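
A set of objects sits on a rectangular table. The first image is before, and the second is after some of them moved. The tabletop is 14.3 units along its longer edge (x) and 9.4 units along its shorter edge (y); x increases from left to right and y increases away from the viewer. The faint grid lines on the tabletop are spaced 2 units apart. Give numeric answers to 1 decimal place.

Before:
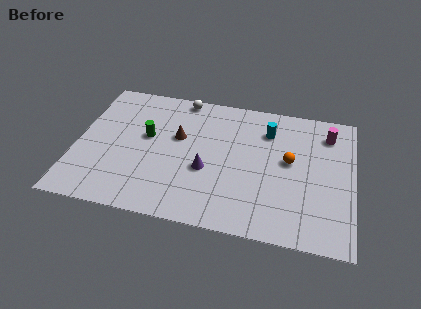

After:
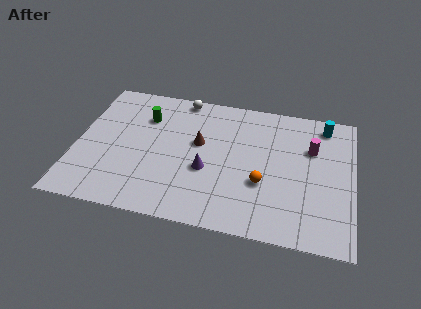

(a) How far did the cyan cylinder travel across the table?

3.1

The cyan cylinder was near (9.8, 7.1) before and (12.7, 8.1) after, so it travelled √(2.9² + 1.0²) ≈ 3.1 units.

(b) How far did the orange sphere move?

2.2

The orange sphere moved from about (11.0, 5.2) to (9.7, 3.4), a distance of √(1.3² + 1.8²) ≈ 2.2.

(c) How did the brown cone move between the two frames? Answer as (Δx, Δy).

(1.1, -0.2)

The brown cone started near (5.2, 5.7) and ended near (6.3, 5.5).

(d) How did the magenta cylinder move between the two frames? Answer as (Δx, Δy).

(-0.8, -1.2)

The magenta cylinder was at about (12.9, 7.5) and moved to about (12.1, 6.3).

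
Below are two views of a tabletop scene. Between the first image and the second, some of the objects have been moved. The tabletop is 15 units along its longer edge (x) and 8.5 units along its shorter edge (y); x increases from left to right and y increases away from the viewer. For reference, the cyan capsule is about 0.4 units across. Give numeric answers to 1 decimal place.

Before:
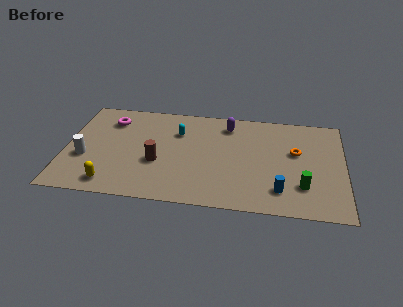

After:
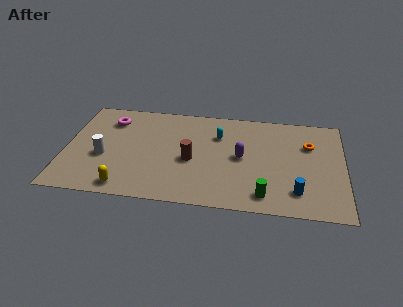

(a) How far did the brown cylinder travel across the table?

1.8

The brown cylinder was near (5.0, 3.3) before and (6.8, 3.7) after, so it travelled √(1.8² + 0.4²) ≈ 1.8 units.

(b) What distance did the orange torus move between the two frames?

1.0

The orange torus moved from about (12.4, 5.1) to (13.1, 5.8), a distance of √(0.7² + 0.7²) ≈ 1.0.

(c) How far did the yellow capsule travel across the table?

0.8

The yellow capsule was near (2.6, 1.2) before and (3.4, 1.0) after, so it travelled √(0.8² + 0.2²) ≈ 0.8 units.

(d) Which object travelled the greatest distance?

the purple capsule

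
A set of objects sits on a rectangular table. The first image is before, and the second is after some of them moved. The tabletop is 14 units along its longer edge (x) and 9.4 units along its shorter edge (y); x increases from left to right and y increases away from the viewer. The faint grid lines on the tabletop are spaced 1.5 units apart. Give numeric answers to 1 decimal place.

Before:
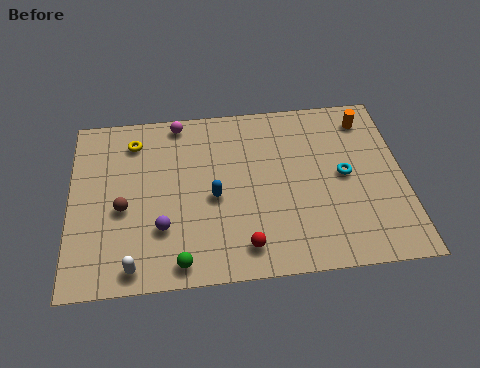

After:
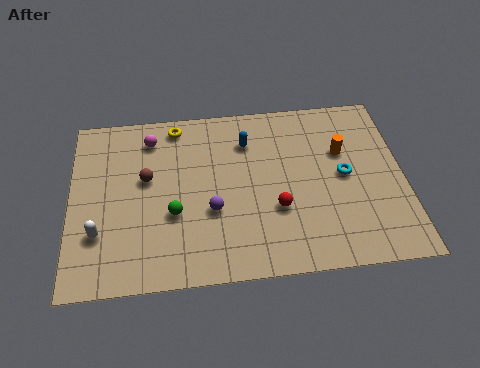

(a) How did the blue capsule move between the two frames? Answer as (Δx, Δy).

(1.5, 2.9)

From the two frames, the blue capsule sits at roughly (6.0, 4.2) before and (7.5, 7.1) after.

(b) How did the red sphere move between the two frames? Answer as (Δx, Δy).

(1.4, 1.8)

The red sphere was at about (7.2, 1.5) and moved to about (8.6, 3.3).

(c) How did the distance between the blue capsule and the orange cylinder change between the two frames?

-3.4

They were about 7.5 units apart before and 4.1 after — 3.4 units closer together.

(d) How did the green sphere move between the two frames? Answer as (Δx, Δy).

(-0.2, 2.5)

The green sphere was at about (4.5, 1.0) and moved to about (4.3, 3.5).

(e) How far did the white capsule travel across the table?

2.3

The white capsule moved from about (2.6, 1.0) to (1.2, 2.8), a distance of √(1.4² + 1.8²) ≈ 2.3.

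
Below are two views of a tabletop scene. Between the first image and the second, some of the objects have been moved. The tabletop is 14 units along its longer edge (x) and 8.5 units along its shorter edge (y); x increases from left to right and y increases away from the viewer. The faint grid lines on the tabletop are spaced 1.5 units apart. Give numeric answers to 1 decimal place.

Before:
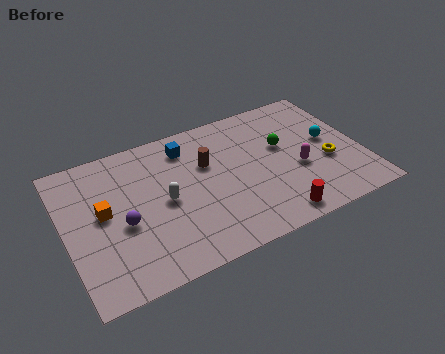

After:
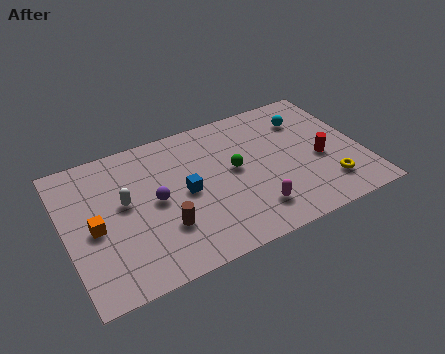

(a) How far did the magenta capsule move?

2.9

From (10.9, 3.4) to (8.5, 1.8), the magenta capsule covered √(2.4² + 1.6²) ≈ 2.9 units.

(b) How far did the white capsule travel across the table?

1.9

From (4.6, 4.1) to (2.8, 4.8), the white capsule covered √(1.8² + 0.7²) ≈ 1.9 units.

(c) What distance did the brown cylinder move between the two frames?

3.8

The brown cylinder moved from about (6.8, 5.5) to (4.4, 2.6), a distance of √(2.4² + 2.9²) ≈ 3.8.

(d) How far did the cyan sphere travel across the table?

2.0

The cyan sphere moved from about (12.6, 4.6) to (11.7, 6.4), a distance of √(0.9² + 1.8²) ≈ 2.0.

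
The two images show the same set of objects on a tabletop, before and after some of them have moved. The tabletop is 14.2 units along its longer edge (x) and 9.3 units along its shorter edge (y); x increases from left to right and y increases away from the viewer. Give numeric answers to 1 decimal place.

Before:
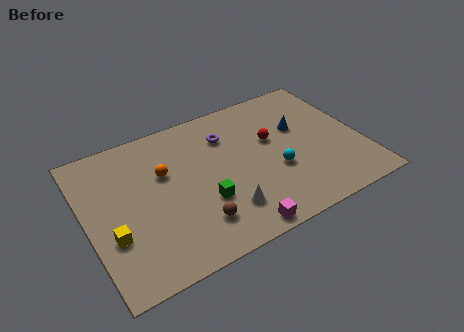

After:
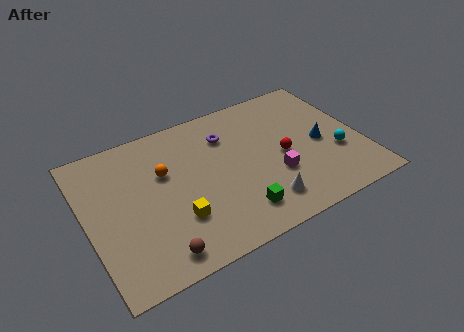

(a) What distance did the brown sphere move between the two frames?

2.3

The brown sphere moved from about (5.2, 2.1) to (3.1, 1.2), a distance of √(2.1² + 0.9²) ≈ 2.3.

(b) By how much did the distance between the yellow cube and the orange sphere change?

-0.9

They were about 4.0 units apart before and 3.1 after — 0.9 units closer together.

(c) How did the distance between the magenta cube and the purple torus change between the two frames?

-1.9

They were about 6.1 units apart before and 4.2 after — 1.9 units closer together.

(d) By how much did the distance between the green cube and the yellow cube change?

-1.5

The distance was about 4.7 in the first image and 3.2 in the second, so they moved 1.5 units closer together.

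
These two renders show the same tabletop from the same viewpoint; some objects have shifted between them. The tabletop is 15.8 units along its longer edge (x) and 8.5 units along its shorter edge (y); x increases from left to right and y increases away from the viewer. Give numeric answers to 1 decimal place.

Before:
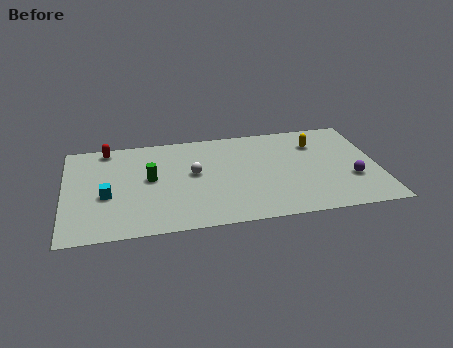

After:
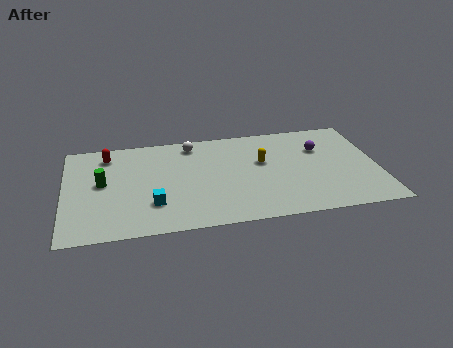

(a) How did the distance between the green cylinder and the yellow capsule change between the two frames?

-0.6

Before: roughly 8.7 units apart; after: 8.1. That's 0.6 units closer together.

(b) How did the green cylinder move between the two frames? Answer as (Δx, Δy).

(-2.4, 0.0)

From the two frames, the green cylinder sits at roughly (4.3, 4.6) before and (1.9, 4.6) after.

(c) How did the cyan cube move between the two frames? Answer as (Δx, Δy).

(2.3, -1.1)

The cyan cube started near (2.1, 3.5) and ended near (4.4, 2.4).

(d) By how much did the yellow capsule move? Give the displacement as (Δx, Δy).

(-2.8, -1.2)

From the two frames, the yellow capsule sits at roughly (12.8, 6.3) before and (10.0, 5.1) after.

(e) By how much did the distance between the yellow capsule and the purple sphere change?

-0.7

They were about 3.8 units apart before and 3.1 after — 0.7 units closer together.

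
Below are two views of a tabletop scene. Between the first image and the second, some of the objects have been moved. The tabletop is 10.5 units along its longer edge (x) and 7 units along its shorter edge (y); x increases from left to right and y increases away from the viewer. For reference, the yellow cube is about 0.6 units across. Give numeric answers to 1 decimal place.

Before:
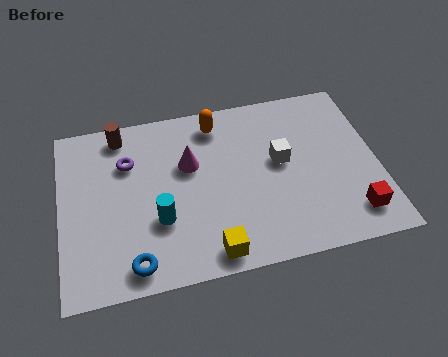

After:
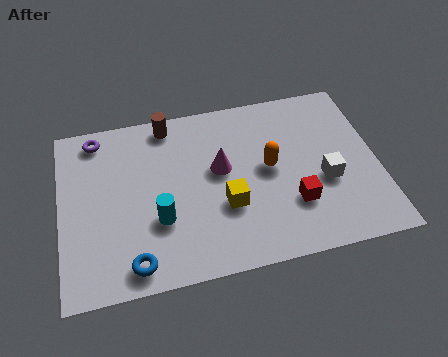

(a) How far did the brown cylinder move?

1.6

The brown cylinder was near (2.1, 6.1) before and (3.7, 6.2) after, so it travelled √(1.6² + 0.1²) ≈ 1.6 units.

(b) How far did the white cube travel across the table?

1.8

The white cube moved from about (7.3, 3.9) to (8.7, 2.8), a distance of √(1.4² + 1.1²) ≈ 1.8.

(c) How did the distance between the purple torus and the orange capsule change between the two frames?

+2.9

The distance was about 3.2 in the first image and 6.1 in the second, so they moved 2.9 units further apart.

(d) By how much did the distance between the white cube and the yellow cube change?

-0.7

The distance was about 4.0 in the first image and 3.3 in the second, so they moved 0.7 units closer together.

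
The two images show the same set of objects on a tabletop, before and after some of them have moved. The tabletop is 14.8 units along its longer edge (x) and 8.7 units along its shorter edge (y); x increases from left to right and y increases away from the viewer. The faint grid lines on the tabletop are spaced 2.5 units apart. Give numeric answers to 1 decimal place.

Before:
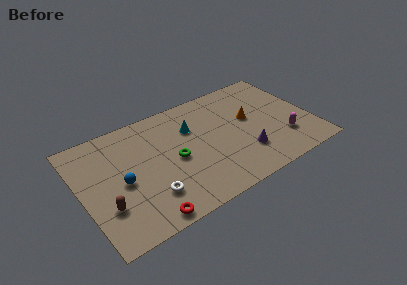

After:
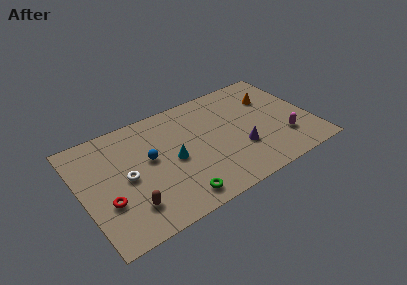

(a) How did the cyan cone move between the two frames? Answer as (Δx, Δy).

(-1.5, -1.9)

The cyan cone was at about (7.3, 6.0) and moved to about (5.8, 4.1).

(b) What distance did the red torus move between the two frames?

3.0

The red torus moved from about (3.5, 0.8) to (1.4, 3.0), a distance of √(2.1² + 2.2²) ≈ 3.0.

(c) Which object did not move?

the magenta capsule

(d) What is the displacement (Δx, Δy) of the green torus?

(-0.3, -2.9)

The green torus started near (5.9, 4.1) and ended near (5.6, 1.2).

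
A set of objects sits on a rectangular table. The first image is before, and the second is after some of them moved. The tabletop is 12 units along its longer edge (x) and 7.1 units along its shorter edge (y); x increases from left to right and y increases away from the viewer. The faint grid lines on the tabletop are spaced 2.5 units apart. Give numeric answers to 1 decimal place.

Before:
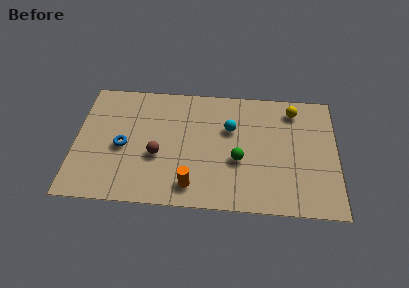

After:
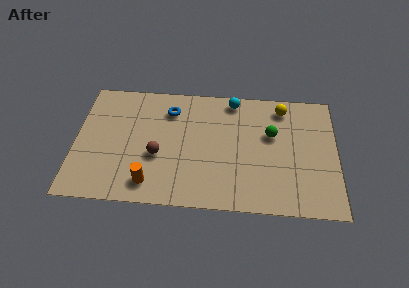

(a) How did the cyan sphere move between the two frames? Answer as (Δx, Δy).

(0.1, 1.7)

The cyan sphere started near (7.1, 4.6) and ended near (7.2, 6.3).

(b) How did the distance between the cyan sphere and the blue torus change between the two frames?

-2.1

Before: roughly 5.1 units apart; after: 3.0. That's 2.1 units closer together.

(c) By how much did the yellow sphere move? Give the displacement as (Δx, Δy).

(-0.5, 0.1)

From the two frames, the yellow sphere sits at roughly (10.0, 5.9) before and (9.5, 6.0) after.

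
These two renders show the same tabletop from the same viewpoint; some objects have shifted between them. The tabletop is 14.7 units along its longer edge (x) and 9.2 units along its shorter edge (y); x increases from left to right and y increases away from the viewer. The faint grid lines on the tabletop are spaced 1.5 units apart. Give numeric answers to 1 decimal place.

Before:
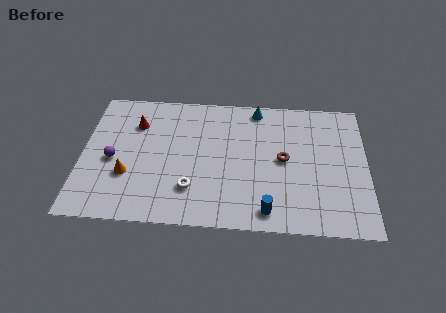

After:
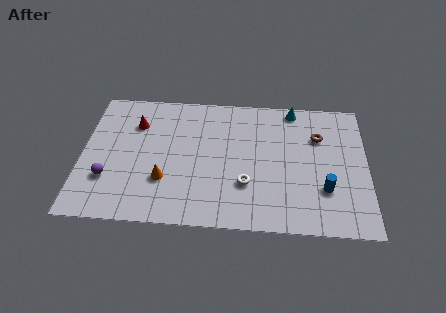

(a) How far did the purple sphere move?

1.3

From (1.6, 4.1) to (1.4, 2.8), the purple sphere covered √(0.2² + 1.3²) ≈ 1.3 units.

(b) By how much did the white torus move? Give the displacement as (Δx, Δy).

(2.8, 0.5)

From the two frames, the white torus sits at roughly (5.7, 2.4) before and (8.5, 2.9) after.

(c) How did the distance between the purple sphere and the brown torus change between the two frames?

+2.6

The distance was about 8.8 in the first image and 11.4 in the second, so they moved 2.6 units further apart.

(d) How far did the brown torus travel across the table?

2.5

From (10.4, 4.7) to (12.2, 6.4), the brown torus covered √(1.8² + 1.7²) ≈ 2.5 units.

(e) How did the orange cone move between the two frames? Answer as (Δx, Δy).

(1.9, -0.2)

From the two frames, the orange cone sits at roughly (2.4, 3.1) before and (4.3, 2.9) after.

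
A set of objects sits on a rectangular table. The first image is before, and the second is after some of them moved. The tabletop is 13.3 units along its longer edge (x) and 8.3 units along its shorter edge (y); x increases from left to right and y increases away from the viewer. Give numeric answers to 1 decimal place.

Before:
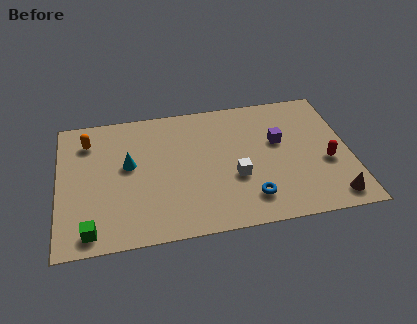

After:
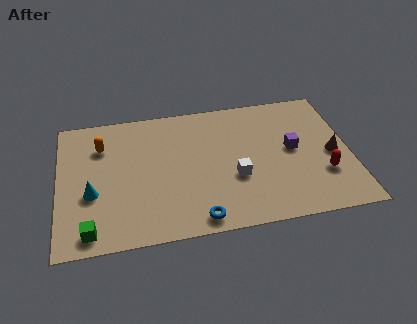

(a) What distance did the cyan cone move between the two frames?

2.3

From (3.2, 4.7) to (1.5, 3.2), the cyan cone covered √(1.7² + 1.5²) ≈ 2.3 units.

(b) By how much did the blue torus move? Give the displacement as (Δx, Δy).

(-2.4, -0.8)

The blue torus started near (8.6, 1.7) and ended near (6.2, 0.9).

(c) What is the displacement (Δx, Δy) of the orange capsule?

(0.6, -0.4)

The orange capsule started near (1.4, 6.5) and ended near (2.0, 6.1).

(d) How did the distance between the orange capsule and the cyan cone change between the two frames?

+0.4

The distance was about 2.5 in the first image and 2.9 in the second, so they moved 0.4 units further apart.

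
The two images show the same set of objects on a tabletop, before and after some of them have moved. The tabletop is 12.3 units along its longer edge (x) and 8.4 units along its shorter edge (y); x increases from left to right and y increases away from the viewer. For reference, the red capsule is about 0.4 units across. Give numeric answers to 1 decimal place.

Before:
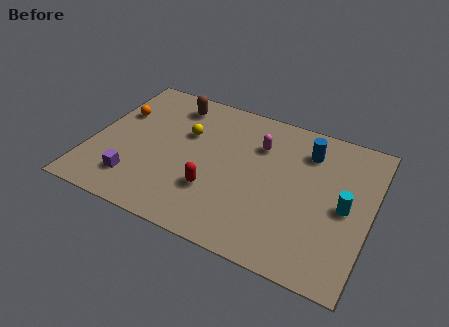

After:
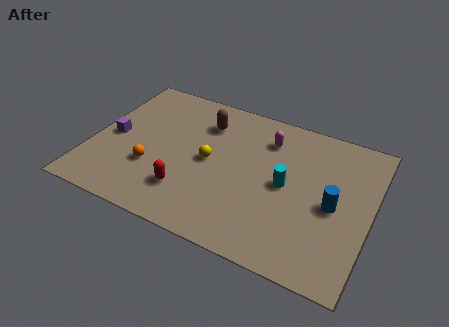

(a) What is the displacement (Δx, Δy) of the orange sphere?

(1.9, -2.7)

The orange sphere started near (0.9, 5.5) and ended near (2.8, 2.8).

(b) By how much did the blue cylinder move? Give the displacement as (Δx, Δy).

(1.4, -2.6)

From the two frames, the blue cylinder sits at roughly (9.3, 6.5) before and (10.7, 3.9) after.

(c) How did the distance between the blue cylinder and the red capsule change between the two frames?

+1.1

Before: roughly 5.4 units apart; after: 6.5. That's 1.1 units further apart.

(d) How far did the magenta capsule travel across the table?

0.6

From (7.2, 6.0) to (7.5, 6.5), the magenta capsule covered √(0.3² + 0.5²) ≈ 0.6 units.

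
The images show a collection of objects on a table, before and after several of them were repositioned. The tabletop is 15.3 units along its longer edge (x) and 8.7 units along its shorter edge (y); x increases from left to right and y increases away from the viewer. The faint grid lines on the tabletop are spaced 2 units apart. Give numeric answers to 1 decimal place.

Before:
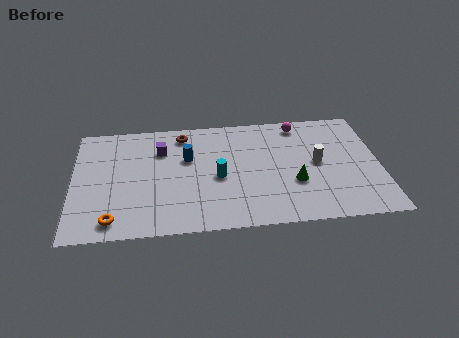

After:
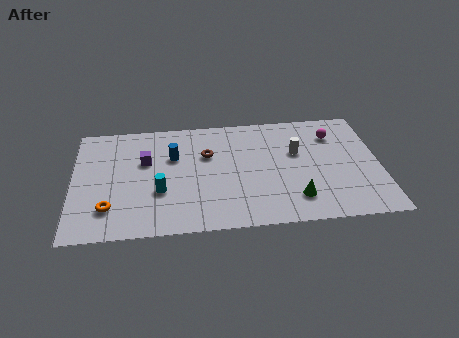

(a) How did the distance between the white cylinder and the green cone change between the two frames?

+1.7

They were about 1.8 units apart before and 3.5 after — 1.7 units further apart.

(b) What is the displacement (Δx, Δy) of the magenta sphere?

(1.7, -1.0)

From the two frames, the magenta sphere sits at roughly (11.4, 7.6) before and (13.1, 6.6) after.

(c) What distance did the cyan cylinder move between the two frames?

3.0

The cyan cylinder moved from about (7.2, 3.9) to (4.3, 3.1), a distance of √(2.9² + 0.8²) ≈ 3.0.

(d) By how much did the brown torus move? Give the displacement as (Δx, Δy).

(1.2, -1.7)

The brown torus was at about (5.5, 7.4) and moved to about (6.7, 5.7).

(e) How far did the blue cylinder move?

0.7

From (5.7, 5.5) to (5.0, 5.7), the blue cylinder covered √(0.7² + 0.2²) ≈ 0.7 units.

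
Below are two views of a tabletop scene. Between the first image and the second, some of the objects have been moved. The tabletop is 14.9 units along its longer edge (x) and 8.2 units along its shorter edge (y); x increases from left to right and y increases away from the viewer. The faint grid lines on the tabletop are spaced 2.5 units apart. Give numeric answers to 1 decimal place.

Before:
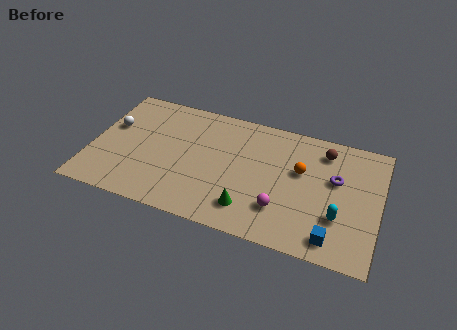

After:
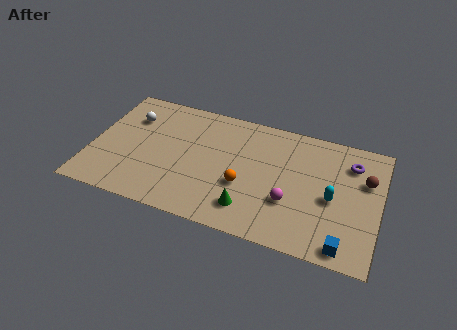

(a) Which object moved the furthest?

the orange sphere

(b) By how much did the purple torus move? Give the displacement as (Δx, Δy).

(0.7, 1.3)

The purple torus was at about (12.6, 5.0) and moved to about (13.3, 6.3).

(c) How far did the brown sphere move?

2.6

The brown sphere was near (11.9, 6.7) before and (14.1, 5.4) after, so it travelled √(2.2² + 1.3²) ≈ 2.6 units.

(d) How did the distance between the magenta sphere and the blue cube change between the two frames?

+0.6

The distance was about 2.9 in the first image and 3.5 in the second, so they moved 0.6 units further apart.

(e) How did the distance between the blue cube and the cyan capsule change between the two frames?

+1.5

Before: roughly 1.4 units apart; after: 2.9. That's 1.5 units further apart.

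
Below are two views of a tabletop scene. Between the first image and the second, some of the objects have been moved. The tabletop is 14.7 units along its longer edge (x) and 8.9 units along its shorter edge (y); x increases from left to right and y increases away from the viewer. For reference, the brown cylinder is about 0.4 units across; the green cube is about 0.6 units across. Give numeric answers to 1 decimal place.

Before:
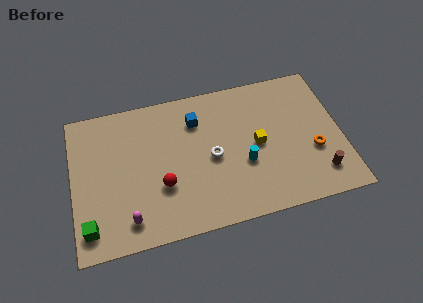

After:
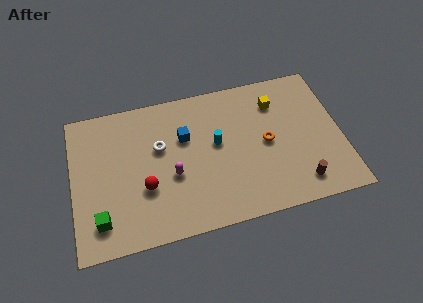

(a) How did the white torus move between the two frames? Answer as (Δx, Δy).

(-2.8, 1.3)

The white torus was at about (7.6, 4.2) and moved to about (4.8, 5.5).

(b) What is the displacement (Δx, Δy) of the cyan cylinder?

(-1.4, 1.6)

The cyan cylinder started near (9.3, 3.4) and ended near (7.9, 5.0).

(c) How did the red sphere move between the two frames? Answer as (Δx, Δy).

(-0.9, 0.1)

From the two frames, the red sphere sits at roughly (4.8, 3.1) before and (3.9, 3.2) after.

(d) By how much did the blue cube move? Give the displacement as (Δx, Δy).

(-0.7, -0.9)

From the two frames, the blue cube sits at roughly (6.9, 6.7) before and (6.2, 5.8) after.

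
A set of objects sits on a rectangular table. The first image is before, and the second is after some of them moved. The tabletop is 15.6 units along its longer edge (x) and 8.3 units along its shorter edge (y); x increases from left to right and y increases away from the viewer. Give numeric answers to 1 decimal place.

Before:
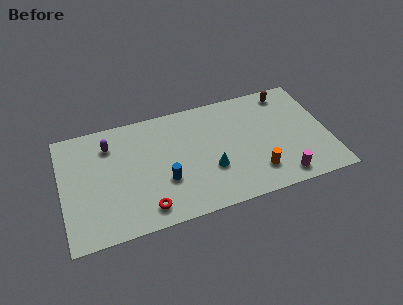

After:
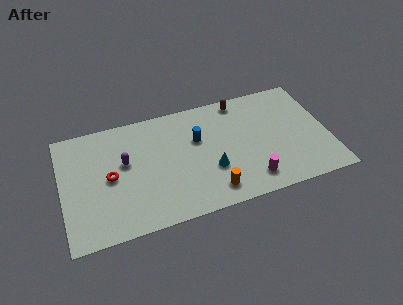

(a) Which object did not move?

the cyan cone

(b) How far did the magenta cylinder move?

1.8

From (12.6, 1.1) to (10.8, 1.5), the magenta cylinder covered √(1.8² + 0.4²) ≈ 1.8 units.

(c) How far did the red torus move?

3.4

From (4.7, 1.3) to (2.8, 4.1), the red torus covered √(1.9² + 2.8²) ≈ 3.4 units.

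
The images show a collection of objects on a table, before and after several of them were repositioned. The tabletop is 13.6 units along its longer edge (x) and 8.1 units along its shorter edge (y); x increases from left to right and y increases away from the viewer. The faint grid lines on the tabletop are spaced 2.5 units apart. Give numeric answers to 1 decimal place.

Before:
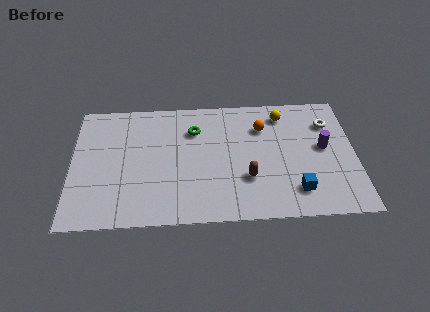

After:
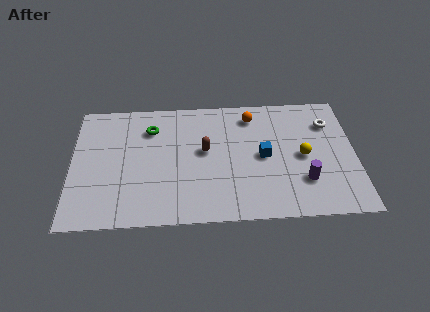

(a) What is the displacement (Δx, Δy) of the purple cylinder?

(-1.0, -2.1)

The purple cylinder started near (12.1, 4.4) and ended near (11.1, 2.3).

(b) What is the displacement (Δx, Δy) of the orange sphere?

(-0.5, 0.8)

The orange sphere was at about (9.2, 5.9) and moved to about (8.7, 6.7).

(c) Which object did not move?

the white torus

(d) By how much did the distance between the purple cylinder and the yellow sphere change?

-1.4

Before: roughly 3.0 units apart; after: 1.6. That's 1.4 units closer together.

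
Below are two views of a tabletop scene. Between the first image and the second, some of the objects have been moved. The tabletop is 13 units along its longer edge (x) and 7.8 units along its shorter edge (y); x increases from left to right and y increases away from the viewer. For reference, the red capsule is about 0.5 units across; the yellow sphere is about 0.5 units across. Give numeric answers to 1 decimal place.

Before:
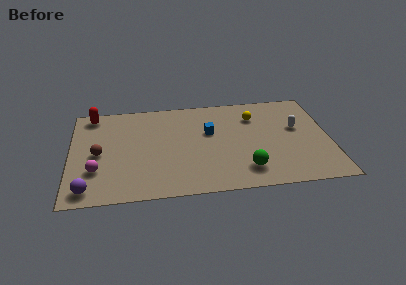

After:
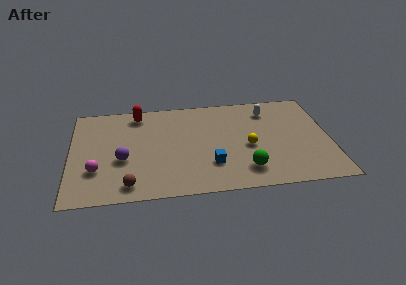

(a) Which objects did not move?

the magenta sphere and the green sphere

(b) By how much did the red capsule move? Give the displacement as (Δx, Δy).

(2.3, -0.2)

From the two frames, the red capsule sits at roughly (1.1, 6.9) before and (3.4, 6.7) after.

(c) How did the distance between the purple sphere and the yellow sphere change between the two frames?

-3.4

The distance was about 9.7 in the first image and 6.3 in the second, so they moved 3.4 units closer together.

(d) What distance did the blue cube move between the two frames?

2.6

From (7.0, 4.8) to (7.0, 2.2), the blue cube covered √(0.0² + 2.6²) ≈ 2.6 units.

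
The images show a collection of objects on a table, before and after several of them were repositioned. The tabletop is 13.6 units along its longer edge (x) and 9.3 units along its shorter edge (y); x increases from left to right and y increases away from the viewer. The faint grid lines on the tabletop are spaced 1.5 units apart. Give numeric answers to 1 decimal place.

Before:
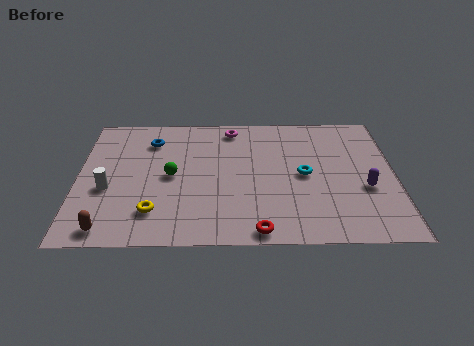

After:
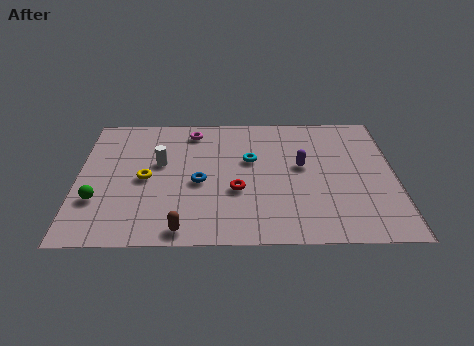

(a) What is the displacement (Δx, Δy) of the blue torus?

(2.1, -3.1)

The blue torus was at about (3.1, 7.2) and moved to about (5.2, 4.1).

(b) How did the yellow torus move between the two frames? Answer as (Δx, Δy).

(-0.4, 2.3)

The yellow torus started near (3.3, 2.1) and ended near (2.9, 4.4).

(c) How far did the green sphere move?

3.5

The green sphere moved from about (4.0, 4.6) to (0.9, 2.9), a distance of √(3.1² + 1.7²) ≈ 3.5.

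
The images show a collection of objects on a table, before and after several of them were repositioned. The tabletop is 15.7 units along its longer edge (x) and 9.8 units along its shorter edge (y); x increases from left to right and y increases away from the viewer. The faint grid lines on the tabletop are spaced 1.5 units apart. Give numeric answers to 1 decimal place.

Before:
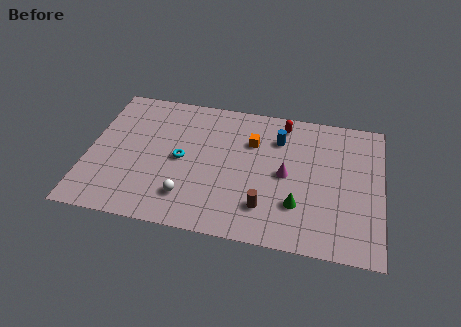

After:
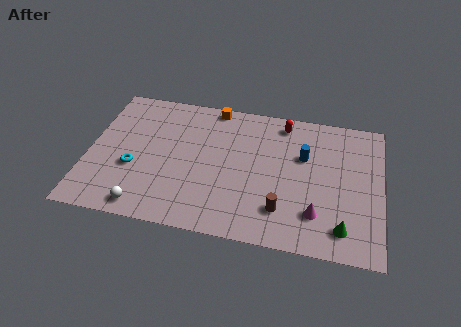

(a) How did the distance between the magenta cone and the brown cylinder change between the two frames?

-0.9

The distance was about 2.7 in the first image and 1.8 in the second, so they moved 0.9 units closer together.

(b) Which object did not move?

the red capsule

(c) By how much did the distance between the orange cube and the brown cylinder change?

+3.2

The distance was about 4.6 in the first image and 7.8 in the second, so they moved 3.2 units further apart.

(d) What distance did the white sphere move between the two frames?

2.5

From (5.5, 2.2) to (3.3, 1.1), the white sphere covered √(2.2² + 1.1²) ≈ 2.5 units.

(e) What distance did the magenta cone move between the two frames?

2.9

The magenta cone moved from about (10.6, 4.8) to (12.3, 2.4), a distance of √(1.7² + 2.4²) ≈ 2.9.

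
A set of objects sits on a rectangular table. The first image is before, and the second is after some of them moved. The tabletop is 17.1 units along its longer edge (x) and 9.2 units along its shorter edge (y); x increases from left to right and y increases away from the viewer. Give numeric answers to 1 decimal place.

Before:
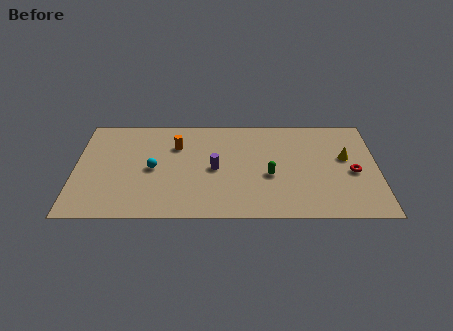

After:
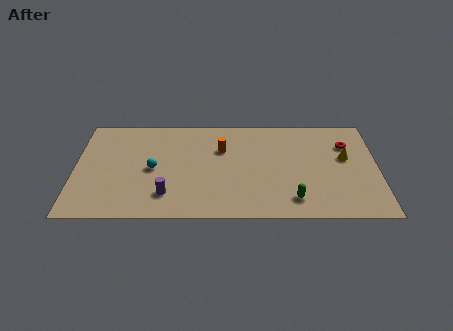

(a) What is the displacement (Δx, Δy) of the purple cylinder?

(-2.7, -2.3)

The purple cylinder started near (7.9, 4.4) and ended near (5.2, 2.1).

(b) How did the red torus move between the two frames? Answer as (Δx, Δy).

(-0.3, 2.5)

The red torus started near (15.7, 4.1) and ended near (15.4, 6.6).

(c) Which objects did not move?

the cyan sphere and the yellow cone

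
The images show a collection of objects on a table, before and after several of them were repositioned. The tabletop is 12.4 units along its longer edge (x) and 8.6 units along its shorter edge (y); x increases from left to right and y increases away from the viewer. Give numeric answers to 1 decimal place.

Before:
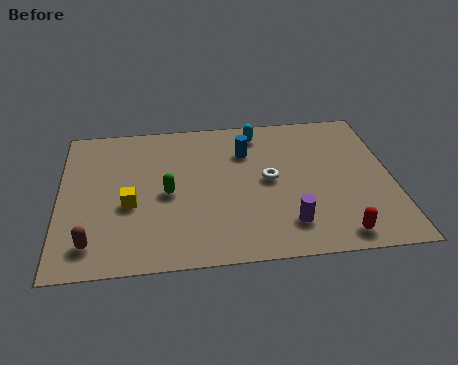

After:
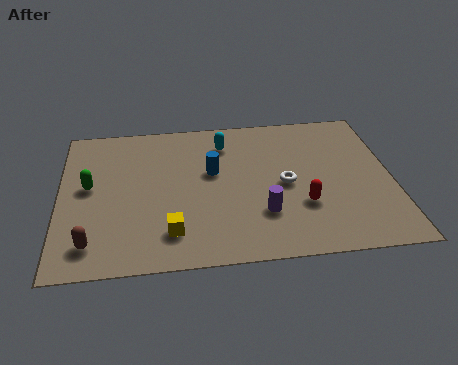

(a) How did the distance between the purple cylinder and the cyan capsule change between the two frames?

-1.1

Before: roughly 5.6 units apart; after: 4.5. That's 1.1 units closer together.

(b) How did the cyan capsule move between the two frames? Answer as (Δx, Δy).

(-1.3, -0.5)

The cyan capsule was at about (7.5, 7.3) and moved to about (6.2, 6.8).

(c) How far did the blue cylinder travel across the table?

1.7

The blue cylinder was near (7.0, 6.2) before and (5.7, 5.1) after, so it travelled √(1.3² + 1.1²) ≈ 1.7 units.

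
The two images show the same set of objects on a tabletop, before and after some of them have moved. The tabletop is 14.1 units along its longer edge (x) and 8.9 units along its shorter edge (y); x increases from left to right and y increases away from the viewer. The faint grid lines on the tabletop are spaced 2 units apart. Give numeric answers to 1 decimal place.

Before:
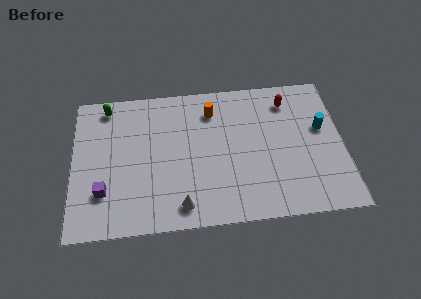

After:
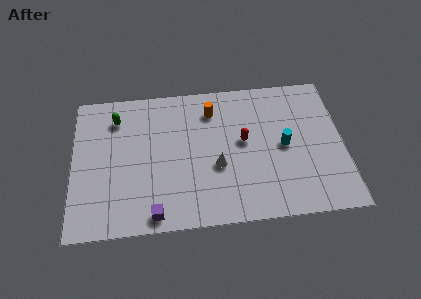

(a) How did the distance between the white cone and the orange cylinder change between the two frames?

-2.4

The distance was about 5.9 in the first image and 3.5 in the second, so they moved 2.4 units closer together.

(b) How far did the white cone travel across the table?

2.9

From (5.6, 1.3) to (7.5, 3.5), the white cone covered √(1.9² + 2.2²) ≈ 2.9 units.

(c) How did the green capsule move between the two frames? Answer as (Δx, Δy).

(0.5, -0.8)

From the two frames, the green capsule sits at roughly (1.8, 7.8) before and (2.3, 7.0) after.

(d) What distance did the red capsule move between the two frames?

3.3

The red capsule moved from about (11.3, 7.2) to (8.9, 4.9), a distance of √(2.4² + 2.3²) ≈ 3.3.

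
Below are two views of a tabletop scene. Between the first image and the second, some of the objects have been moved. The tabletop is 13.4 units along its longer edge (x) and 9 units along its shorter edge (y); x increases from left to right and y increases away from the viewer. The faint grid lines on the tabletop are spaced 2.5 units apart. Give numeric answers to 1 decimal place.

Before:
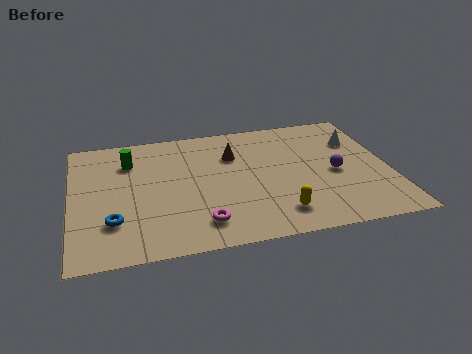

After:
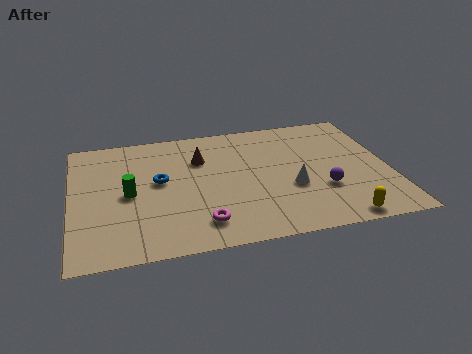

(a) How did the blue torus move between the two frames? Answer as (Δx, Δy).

(2.0, 2.5)

The blue torus started near (1.7, 2.5) and ended near (3.7, 5.0).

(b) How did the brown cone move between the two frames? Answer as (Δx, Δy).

(-1.4, 0.0)

The brown cone was at about (6.9, 6.3) and moved to about (5.5, 6.3).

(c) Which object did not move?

the magenta torus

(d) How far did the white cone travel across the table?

4.2

From (12.2, 6.3) to (9.2, 3.4), the white cone covered √(3.0² + 2.9²) ≈ 4.2 units.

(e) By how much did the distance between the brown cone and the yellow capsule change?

+2.9

The distance was about 4.9 in the first image and 7.8 in the second, so they moved 2.9 units further apart.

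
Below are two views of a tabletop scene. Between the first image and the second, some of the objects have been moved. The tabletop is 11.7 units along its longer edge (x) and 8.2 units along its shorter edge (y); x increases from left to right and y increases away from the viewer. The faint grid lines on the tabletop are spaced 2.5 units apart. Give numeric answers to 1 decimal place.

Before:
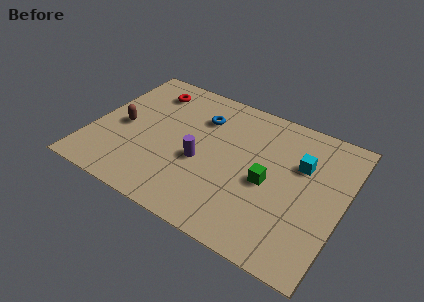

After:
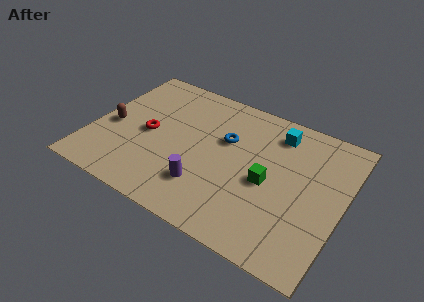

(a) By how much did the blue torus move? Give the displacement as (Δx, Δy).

(1.3, -0.8)

From the two frames, the blue torus sits at roughly (4.8, 6.0) before and (6.1, 5.2) after.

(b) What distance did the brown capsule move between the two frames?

0.5

From (1.4, 3.8) to (0.9, 3.6), the brown capsule covered √(0.5² + 0.2²) ≈ 0.5 units.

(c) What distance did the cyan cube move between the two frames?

1.8

The cyan cube was near (9.6, 5.4) before and (8.3, 6.7) after, so it travelled √(1.3² + 1.3²) ≈ 1.8 units.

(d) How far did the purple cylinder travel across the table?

1.4

The purple cylinder moved from about (5.2, 3.4) to (5.6, 2.1), a distance of √(0.4² + 1.3²) ≈ 1.4.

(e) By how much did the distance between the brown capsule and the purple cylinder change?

+1.1

Before: roughly 3.8 units apart; after: 4.9. That's 1.1 units further apart.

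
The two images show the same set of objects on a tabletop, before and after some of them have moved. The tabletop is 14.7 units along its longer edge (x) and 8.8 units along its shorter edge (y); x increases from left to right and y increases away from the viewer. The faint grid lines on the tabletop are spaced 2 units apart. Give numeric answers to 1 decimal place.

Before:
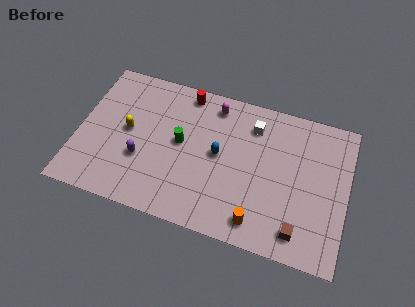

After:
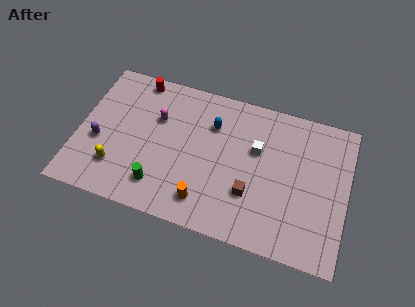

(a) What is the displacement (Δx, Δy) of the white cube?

(0.3, -1.4)

The white cube started near (9.4, 6.9) and ended near (9.7, 5.5).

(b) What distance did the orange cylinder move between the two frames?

2.9

The orange cylinder moved from about (10.1, 1.3) to (7.2, 1.6), a distance of √(2.9² + 0.3²) ≈ 2.9.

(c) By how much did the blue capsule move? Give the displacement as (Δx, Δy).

(-0.5, 1.7)

From the two frames, the blue capsule sits at roughly (7.7, 4.6) before and (7.2, 6.3) after.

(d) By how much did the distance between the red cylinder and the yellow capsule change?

+1.4

They were about 4.3 units apart before and 5.7 after — 1.4 units further apart.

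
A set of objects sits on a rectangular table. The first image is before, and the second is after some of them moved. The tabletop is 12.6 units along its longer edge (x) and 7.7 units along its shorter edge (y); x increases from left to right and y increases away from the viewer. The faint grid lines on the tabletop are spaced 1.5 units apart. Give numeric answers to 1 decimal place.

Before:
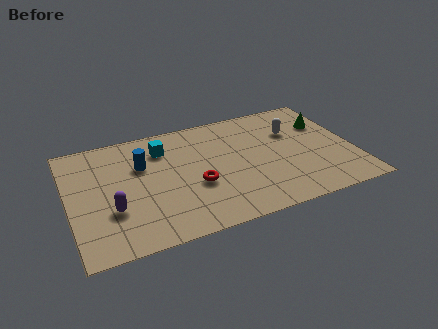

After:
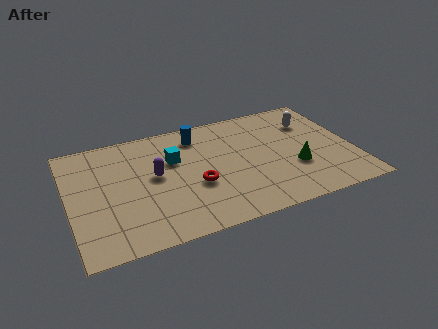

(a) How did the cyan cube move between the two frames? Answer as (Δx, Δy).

(0.4, -0.9)

The cyan cube started near (4.3, 5.9) and ended near (4.7, 5.0).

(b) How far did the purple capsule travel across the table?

2.6

From (1.8, 2.6) to (3.8, 4.2), the purple capsule covered √(2.0² + 1.6²) ≈ 2.6 units.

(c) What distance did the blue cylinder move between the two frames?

2.9

From (3.3, 5.1) to (5.9, 6.3), the blue cylinder covered √(2.6² + 1.2²) ≈ 2.9 units.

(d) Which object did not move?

the red torus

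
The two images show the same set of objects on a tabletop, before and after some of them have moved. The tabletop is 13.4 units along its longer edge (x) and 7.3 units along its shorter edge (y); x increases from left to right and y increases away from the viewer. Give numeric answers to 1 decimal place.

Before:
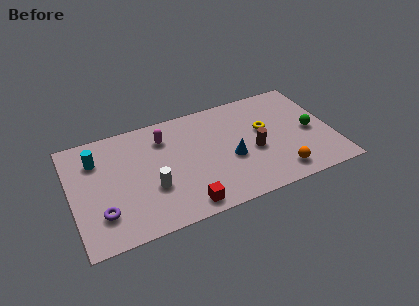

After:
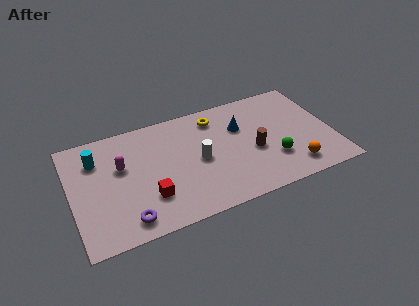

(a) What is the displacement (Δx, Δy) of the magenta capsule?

(-2.3, -1.1)

The magenta capsule was at about (4.9, 5.6) and moved to about (2.6, 4.5).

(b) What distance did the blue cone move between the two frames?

2.0

From (8.1, 3.0) to (8.8, 4.9), the blue cone covered √(0.7² + 1.9²) ≈ 2.0 units.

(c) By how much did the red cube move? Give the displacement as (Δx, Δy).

(-1.7, 1.2)

The red cube was at about (5.5, 0.9) and moved to about (3.8, 2.1).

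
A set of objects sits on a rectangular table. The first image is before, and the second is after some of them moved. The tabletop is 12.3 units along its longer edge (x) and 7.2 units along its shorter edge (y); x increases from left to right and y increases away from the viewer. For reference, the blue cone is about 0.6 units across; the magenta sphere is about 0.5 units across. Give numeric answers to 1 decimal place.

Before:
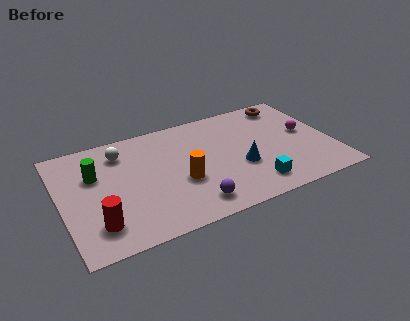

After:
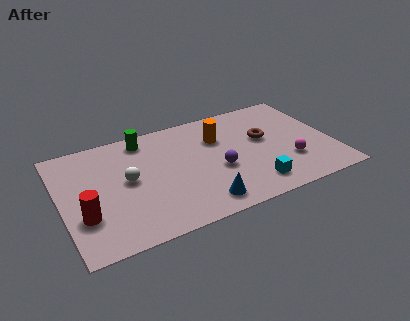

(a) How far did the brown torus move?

2.4

The brown torus was near (10.7, 6.2) before and (9.3, 4.2) after, so it travelled √(1.4² + 2.0²) ≈ 2.4 units.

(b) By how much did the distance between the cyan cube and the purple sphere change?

-0.7

They were about 2.8 units apart before and 2.1 after — 0.7 units closer together.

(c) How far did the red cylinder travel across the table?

0.9

The red cylinder was near (1.4, 1.6) before and (0.9, 2.3) after, so it travelled √(0.5² + 0.7²) ≈ 0.9 units.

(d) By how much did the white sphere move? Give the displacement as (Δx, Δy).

(0.1, -1.9)

The white sphere was at about (2.9, 5.7) and moved to about (3.0, 3.8).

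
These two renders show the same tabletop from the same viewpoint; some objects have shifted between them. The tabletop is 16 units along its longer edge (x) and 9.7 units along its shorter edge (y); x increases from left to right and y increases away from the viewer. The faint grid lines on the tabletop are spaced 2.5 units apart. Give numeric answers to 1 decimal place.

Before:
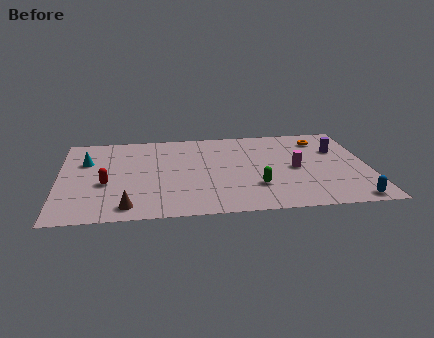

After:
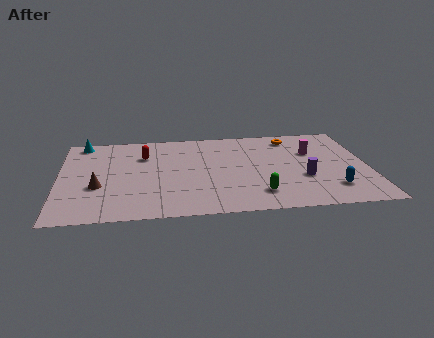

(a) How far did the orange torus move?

1.6

The orange torus moved from about (13.7, 7.8) to (12.2, 8.2), a distance of √(1.5² + 0.4²) ≈ 1.6.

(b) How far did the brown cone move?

2.7

From (3.5, 1.3) to (2.0, 3.6), the brown cone covered √(1.5² + 2.3²) ≈ 2.7 units.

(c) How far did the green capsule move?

0.8

The green capsule was near (10.1, 2.8) before and (10.2, 2.0) after, so it travelled √(0.1² + 0.8²) ≈ 0.8 units.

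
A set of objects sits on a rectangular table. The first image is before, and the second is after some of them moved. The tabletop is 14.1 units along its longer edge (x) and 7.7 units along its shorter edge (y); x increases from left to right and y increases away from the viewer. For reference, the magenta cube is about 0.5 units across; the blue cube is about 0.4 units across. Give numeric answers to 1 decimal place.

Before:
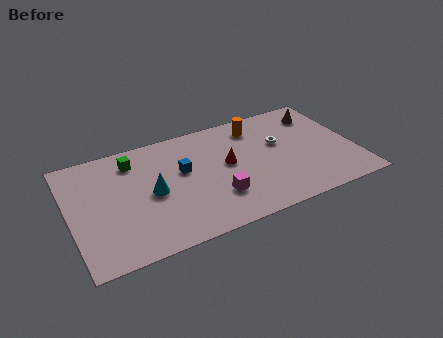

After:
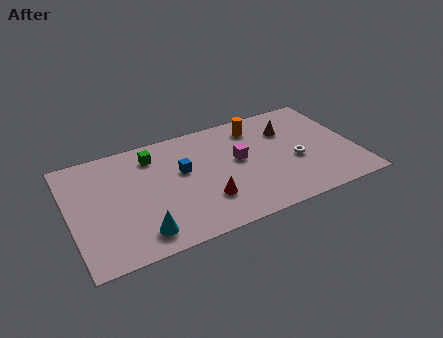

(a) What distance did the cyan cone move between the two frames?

2.5

The cyan cone was near (4.0, 3.7) before and (3.2, 1.3) after, so it travelled √(0.8² + 2.4²) ≈ 2.5 units.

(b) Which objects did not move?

the orange cylinder and the blue cube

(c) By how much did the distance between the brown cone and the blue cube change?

-1.8

The distance was about 7.3 in the first image and 5.5 in the second, so they moved 1.8 units closer together.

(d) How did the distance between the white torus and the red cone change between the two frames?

+2.0

Before: roughly 2.7 units apart; after: 4.7. That's 2.0 units further apart.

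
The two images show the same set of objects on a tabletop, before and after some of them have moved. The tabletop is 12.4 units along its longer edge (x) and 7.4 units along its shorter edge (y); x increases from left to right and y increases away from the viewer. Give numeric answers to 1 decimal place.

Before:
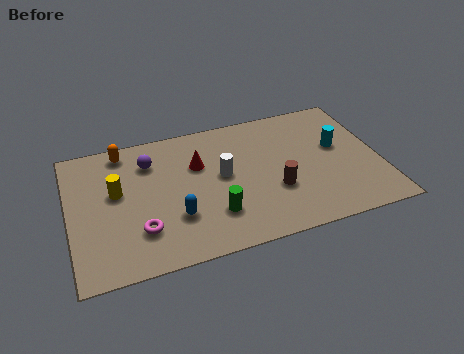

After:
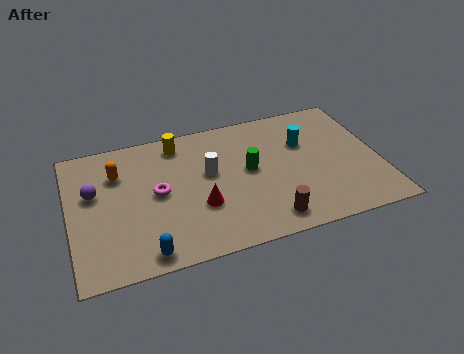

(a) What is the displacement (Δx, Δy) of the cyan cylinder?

(-1.3, 0.6)

The cyan cylinder started near (10.8, 4.3) and ended near (9.5, 4.9).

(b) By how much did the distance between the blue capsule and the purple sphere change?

+0.7

Before: roughly 3.4 units apart; after: 4.1. That's 0.7 units further apart.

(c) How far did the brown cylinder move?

1.6

From (8.1, 2.6) to (7.7, 1.1), the brown cylinder covered √(0.4² + 1.5²) ≈ 1.6 units.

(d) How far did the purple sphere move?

2.5

The purple sphere moved from about (3.3, 5.6) to (1.0, 4.5), a distance of √(2.3² + 1.1²) ≈ 2.5.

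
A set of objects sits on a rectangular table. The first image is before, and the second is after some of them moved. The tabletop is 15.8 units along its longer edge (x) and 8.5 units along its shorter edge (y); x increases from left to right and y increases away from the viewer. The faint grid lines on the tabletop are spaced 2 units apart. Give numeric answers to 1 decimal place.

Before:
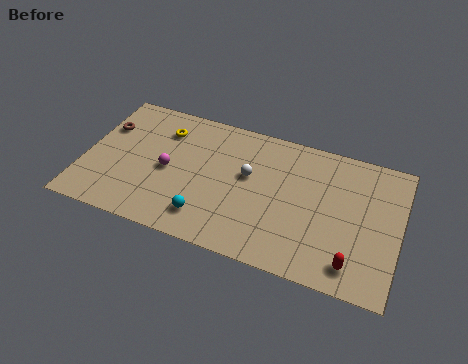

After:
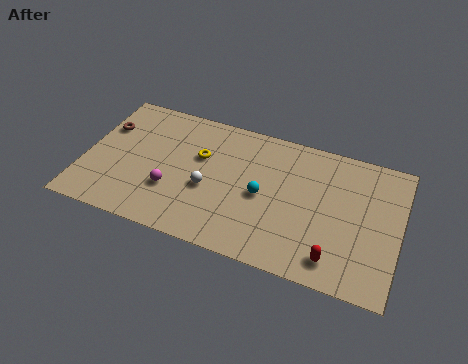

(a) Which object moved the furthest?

the cyan sphere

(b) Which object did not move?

the brown torus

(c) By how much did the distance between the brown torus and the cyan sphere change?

+1.5

The distance was about 6.9 in the first image and 8.4 in the second, so they moved 1.5 units further apart.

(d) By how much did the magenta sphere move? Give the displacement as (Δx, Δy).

(0.3, -1.2)

The magenta sphere started near (4.2, 4.0) and ended near (4.5, 2.8).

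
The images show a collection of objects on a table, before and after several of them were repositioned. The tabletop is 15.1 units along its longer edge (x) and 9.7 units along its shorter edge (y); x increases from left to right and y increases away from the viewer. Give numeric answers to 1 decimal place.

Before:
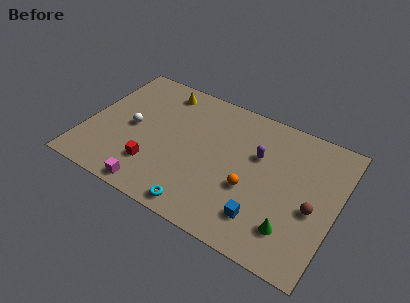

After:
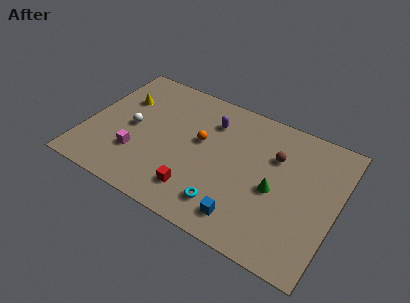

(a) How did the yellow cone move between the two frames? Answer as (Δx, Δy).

(-2.2, -1.7)

The yellow cone was at about (4.0, 8.3) and moved to about (1.8, 6.6).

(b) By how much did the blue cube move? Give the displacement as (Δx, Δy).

(-1.0, -0.5)

From the two frames, the blue cube sits at roughly (11.1, 2.1) before and (10.1, 1.6) after.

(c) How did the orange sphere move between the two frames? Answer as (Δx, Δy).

(-3.3, 1.9)

The orange sphere was at about (10.1, 3.7) and moved to about (6.8, 5.6).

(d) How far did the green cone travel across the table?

2.5

The green cone moved from about (12.8, 2.2) to (11.5, 4.3), a distance of √(1.3² + 2.1²) ≈ 2.5.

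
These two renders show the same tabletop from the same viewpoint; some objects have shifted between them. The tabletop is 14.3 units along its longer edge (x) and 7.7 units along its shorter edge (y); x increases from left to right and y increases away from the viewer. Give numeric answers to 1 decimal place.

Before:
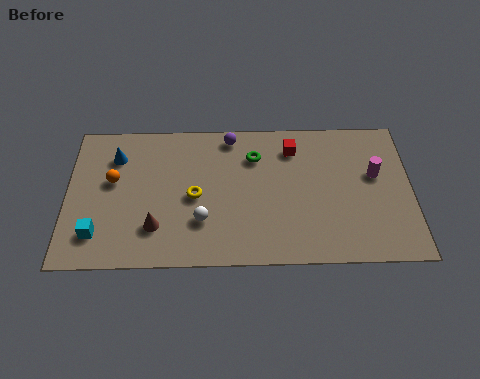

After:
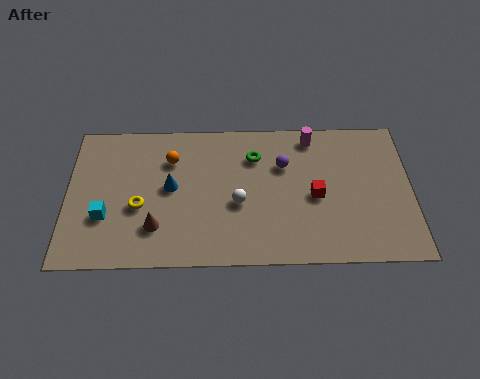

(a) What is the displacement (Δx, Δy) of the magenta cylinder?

(-2.6, 2.1)

The magenta cylinder was at about (12.8, 4.6) and moved to about (10.2, 6.7).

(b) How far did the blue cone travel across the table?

2.9

The blue cone was near (2.0, 5.8) before and (4.3, 4.1) after, so it travelled √(2.3² + 1.7²) ≈ 2.9 units.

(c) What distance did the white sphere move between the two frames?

1.7

The white sphere was near (5.6, 2.3) before and (7.1, 3.2) after, so it travelled √(1.5² + 0.9²) ≈ 1.7 units.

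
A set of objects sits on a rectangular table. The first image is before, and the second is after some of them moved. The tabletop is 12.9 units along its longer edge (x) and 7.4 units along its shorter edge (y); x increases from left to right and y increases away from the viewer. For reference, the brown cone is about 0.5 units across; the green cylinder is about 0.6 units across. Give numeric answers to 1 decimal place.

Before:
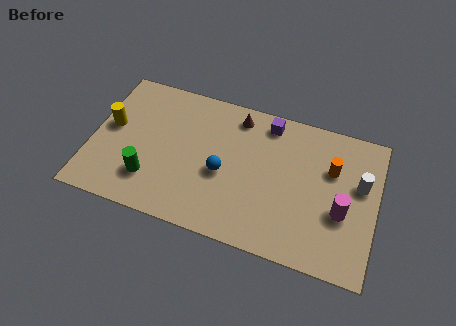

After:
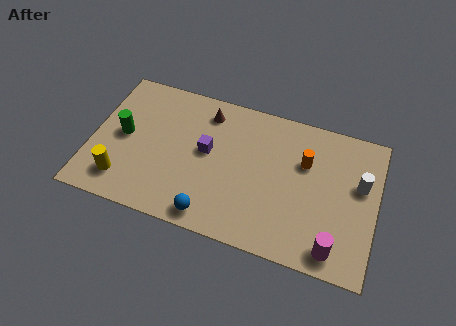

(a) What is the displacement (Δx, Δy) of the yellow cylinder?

(0.8, -2.6)

From the two frames, the yellow cylinder sits at roughly (0.8, 4.1) before and (1.6, 1.5) after.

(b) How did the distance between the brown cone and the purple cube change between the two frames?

+0.6

They were about 1.4 units apart before and 2.0 after — 0.6 units further apart.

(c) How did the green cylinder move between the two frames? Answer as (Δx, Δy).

(-1.4, 1.9)

The green cylinder was at about (2.8, 1.9) and moved to about (1.4, 3.8).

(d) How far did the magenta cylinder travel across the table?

1.9

From (11.4, 2.9) to (11.2, 1.0), the magenta cylinder covered √(0.2² + 1.9²) ≈ 1.9 units.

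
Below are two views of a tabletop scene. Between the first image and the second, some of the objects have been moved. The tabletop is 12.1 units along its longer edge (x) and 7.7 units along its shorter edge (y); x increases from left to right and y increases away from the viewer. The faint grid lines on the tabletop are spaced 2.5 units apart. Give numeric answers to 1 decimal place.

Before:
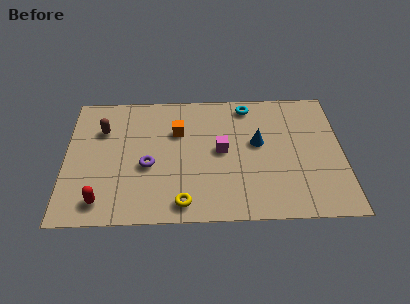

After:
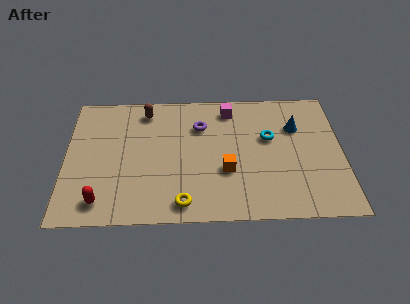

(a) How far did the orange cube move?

3.2

The orange cube moved from about (4.9, 5.2) to (7.0, 2.8), a distance of √(2.1² + 2.4²) ≈ 3.2.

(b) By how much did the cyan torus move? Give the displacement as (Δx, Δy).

(0.9, -2.0)

The cyan torus was at about (8.0, 6.7) and moved to about (8.9, 4.7).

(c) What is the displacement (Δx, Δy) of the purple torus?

(2.3, 2.3)

The purple torus was at about (3.6, 3.2) and moved to about (5.9, 5.5).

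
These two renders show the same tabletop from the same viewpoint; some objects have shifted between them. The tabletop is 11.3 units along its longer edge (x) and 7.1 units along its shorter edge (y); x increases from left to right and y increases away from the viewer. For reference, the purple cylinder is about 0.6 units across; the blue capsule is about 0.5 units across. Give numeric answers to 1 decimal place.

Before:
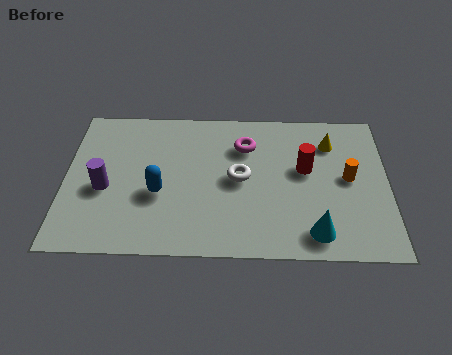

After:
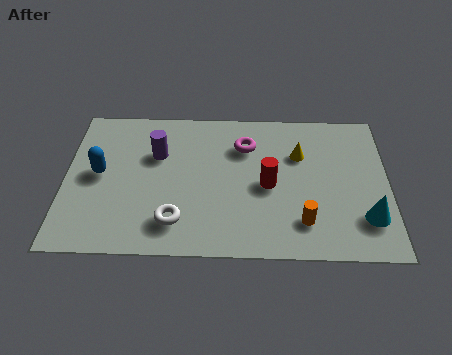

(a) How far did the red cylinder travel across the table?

1.5

From (8.4, 4.1) to (7.1, 3.3), the red cylinder covered √(1.3² + 0.8²) ≈ 1.5 units.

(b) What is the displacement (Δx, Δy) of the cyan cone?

(1.8, 0.7)

From the two frames, the cyan cone sits at roughly (8.7, 1.1) before and (10.5, 1.8) after.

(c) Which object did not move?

the magenta torus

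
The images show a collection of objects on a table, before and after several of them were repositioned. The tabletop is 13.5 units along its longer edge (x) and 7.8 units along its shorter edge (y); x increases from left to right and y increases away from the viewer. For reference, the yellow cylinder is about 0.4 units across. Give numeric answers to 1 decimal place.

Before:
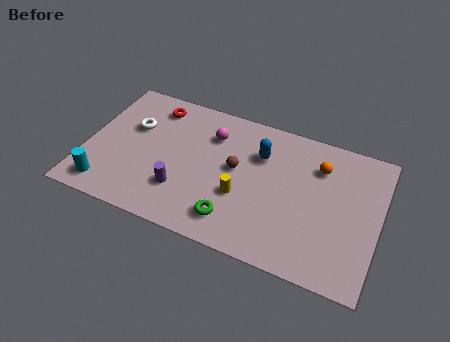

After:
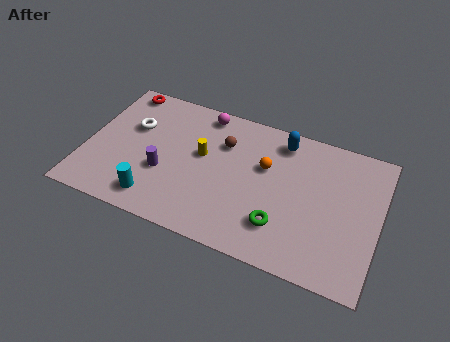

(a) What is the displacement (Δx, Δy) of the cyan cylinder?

(2.3, 0.1)

The cyan cylinder started near (1.2, 1.2) and ended near (3.5, 1.3).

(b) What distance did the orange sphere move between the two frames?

2.6

The orange sphere was near (10.6, 5.8) before and (8.2, 4.9) after, so it travelled √(2.4² + 0.9²) ≈ 2.6 units.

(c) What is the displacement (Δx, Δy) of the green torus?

(2.1, 0.5)

The green torus was at about (7.1, 1.5) and moved to about (9.2, 2.0).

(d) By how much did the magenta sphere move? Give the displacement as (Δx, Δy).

(-0.5, 1.1)

From the two frames, the magenta sphere sits at roughly (5.6, 5.8) before and (5.1, 6.9) after.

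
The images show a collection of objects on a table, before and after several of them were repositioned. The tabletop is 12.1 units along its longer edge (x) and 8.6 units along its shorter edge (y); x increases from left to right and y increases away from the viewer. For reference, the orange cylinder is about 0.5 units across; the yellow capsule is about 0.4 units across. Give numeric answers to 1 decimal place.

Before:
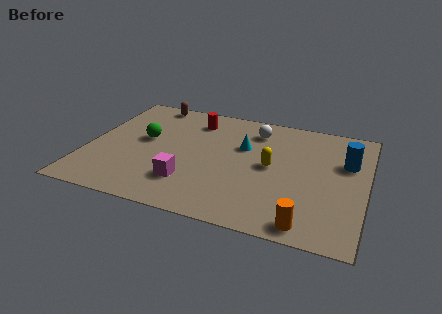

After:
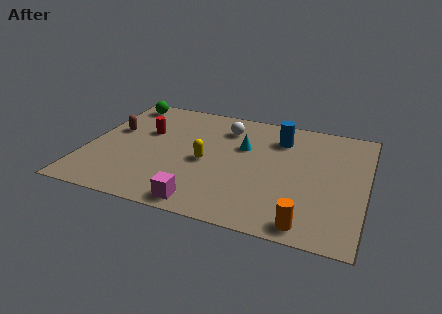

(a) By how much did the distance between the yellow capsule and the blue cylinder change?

+0.6

The distance was about 3.4 in the first image and 4.0 in the second, so they moved 0.6 units further apart.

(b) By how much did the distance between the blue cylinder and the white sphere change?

-1.9

They were about 4.3 units apart before and 2.4 after — 1.9 units closer together.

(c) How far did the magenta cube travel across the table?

1.5

The magenta cube was near (4.6, 2.2) before and (5.4, 0.9) after, so it travelled √(0.8² + 1.3²) ≈ 1.5 units.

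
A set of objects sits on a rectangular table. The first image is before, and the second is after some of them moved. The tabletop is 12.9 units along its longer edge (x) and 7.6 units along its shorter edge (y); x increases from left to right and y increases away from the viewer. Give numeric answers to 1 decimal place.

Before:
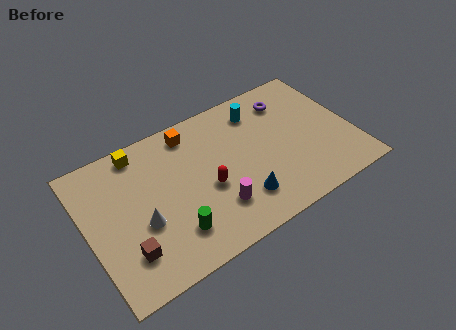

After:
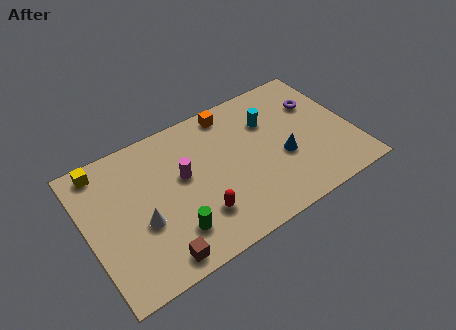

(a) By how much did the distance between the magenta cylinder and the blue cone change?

+3.7

The distance was about 1.2 in the first image and 4.9 in the second, so they moved 3.7 units further apart.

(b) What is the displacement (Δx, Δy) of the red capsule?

(-0.6, -1.2)

The red capsule started near (5.7, 3.2) and ended near (5.1, 2.0).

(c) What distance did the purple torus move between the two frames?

1.5

The purple torus was near (10.2, 6.0) before and (11.5, 5.2) after, so it travelled √(1.3² + 0.8²) ≈ 1.5 units.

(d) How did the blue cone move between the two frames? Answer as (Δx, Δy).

(2.3, 1.2)

The blue cone started near (7.1, 1.8) and ended near (9.4, 3.0).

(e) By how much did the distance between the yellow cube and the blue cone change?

+2.6

They were about 6.5 units apart before and 9.1 after — 2.6 units further apart.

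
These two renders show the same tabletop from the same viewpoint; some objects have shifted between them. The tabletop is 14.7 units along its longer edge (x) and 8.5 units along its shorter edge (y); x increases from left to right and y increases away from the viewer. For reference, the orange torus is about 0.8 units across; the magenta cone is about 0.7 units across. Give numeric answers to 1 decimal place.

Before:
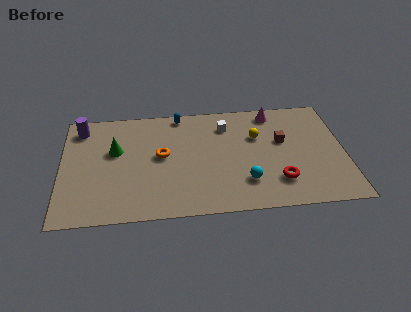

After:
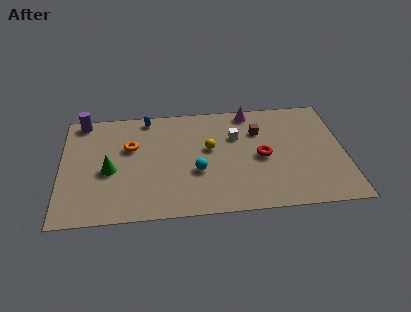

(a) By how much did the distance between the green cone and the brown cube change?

-0.6

The distance was about 8.7 in the first image and 8.1 in the second, so they moved 0.6 units closer together.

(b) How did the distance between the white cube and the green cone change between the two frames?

+0.9

Before: roughly 6.0 units apart; after: 6.9. That's 0.9 units further apart.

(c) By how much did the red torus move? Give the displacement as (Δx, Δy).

(-0.8, 1.9)

The red torus started near (11.2, 2.1) and ended near (10.4, 4.0).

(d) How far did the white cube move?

1.0

From (8.6, 6.6) to (9.1, 5.7), the white cube covered √(0.5² + 0.9²) ≈ 1.0 units.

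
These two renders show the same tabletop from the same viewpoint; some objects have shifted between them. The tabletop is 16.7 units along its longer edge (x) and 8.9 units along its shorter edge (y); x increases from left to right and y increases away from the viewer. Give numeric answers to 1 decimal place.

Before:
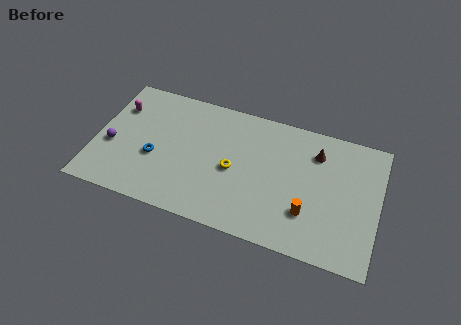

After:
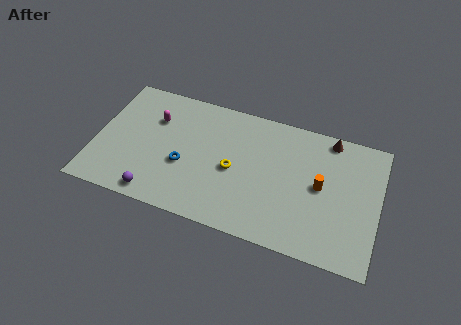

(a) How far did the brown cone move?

1.4

From (12.9, 6.8) to (13.6, 8.0), the brown cone covered √(0.7² + 1.2²) ≈ 1.4 units.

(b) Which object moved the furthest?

the purple sphere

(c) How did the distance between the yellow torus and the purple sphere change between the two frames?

-1.9

Before: roughly 7.2 units apart; after: 5.3. That's 1.9 units closer together.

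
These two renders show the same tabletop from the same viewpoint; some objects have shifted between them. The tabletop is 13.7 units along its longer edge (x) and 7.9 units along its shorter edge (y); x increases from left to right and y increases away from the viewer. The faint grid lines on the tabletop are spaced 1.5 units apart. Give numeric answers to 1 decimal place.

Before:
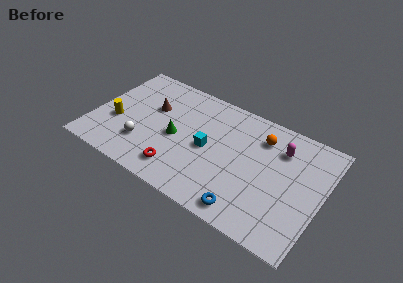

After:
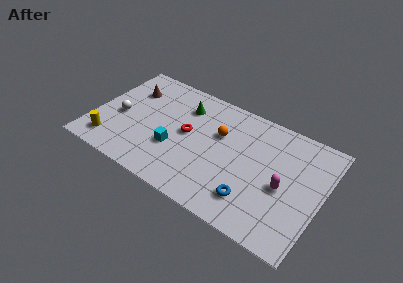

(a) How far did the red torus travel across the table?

2.7

From (5.5, 1.5) to (5.6, 4.2), the red torus covered √(0.1² + 2.7²) ≈ 2.7 units.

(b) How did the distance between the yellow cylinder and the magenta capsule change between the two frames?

+0.4

Before: roughly 10.0 units apart; after: 10.4. That's 0.4 units further apart.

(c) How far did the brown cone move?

1.7

The brown cone was near (3.3, 5.0) before and (1.8, 5.7) after, so it travelled √(1.5² + 0.7²) ≈ 1.7 units.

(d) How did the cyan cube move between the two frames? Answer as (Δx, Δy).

(-1.9, -1.0)

From the two frames, the cyan cube sits at roughly (6.9, 3.8) before and (5.0, 2.8) after.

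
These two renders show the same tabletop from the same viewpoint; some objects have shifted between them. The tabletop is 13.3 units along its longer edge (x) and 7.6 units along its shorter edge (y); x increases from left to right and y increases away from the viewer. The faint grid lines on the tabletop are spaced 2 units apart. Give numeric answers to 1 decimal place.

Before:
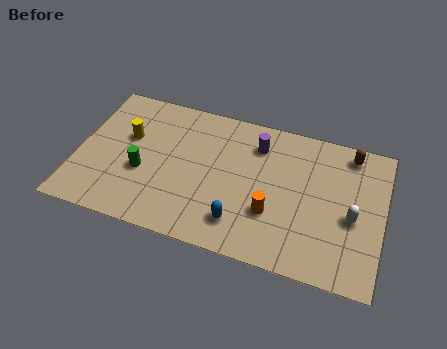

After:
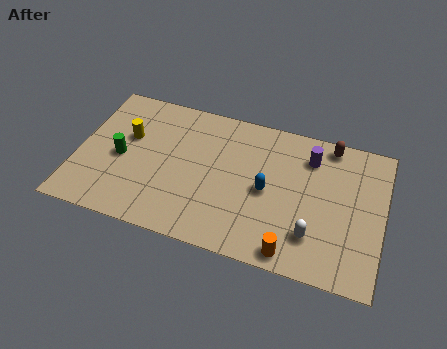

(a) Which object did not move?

the yellow cylinder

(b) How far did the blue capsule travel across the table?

2.2

The blue capsule moved from about (7.3, 1.6) to (8.3, 3.6), a distance of √(1.0² + 2.0²) ≈ 2.2.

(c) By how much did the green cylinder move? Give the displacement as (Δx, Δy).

(-1.0, 0.5)

The green cylinder started near (2.9, 3.0) and ended near (1.9, 3.5).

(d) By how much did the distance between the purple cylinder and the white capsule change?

-1.0

They were about 5.0 units apart before and 4.0 after — 1.0 units closer together.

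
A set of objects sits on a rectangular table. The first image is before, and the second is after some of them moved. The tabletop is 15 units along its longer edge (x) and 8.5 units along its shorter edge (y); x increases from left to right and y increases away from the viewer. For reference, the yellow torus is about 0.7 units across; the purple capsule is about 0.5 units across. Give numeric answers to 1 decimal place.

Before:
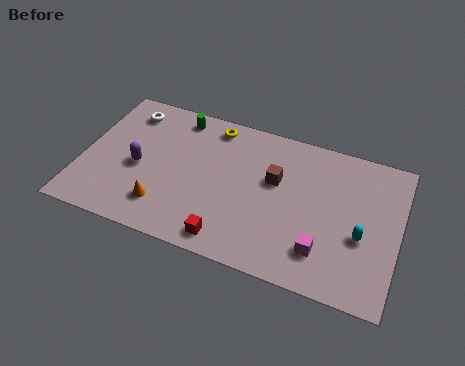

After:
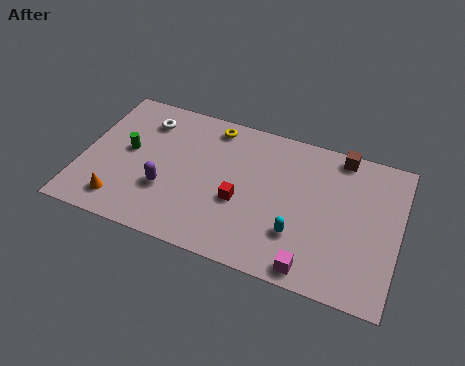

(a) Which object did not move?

the yellow torus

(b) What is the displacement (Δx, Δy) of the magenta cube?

(-0.4, -1.1)

The magenta cube started near (11.6, 2.0) and ended near (11.2, 0.9).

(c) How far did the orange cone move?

2.0

The orange cone moved from about (4.1, 1.9) to (2.1, 1.5), a distance of √(2.0² + 0.4²) ≈ 2.0.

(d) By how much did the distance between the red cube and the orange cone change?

+2.5

Before: roughly 3.3 units apart; after: 5.8. That's 2.5 units further apart.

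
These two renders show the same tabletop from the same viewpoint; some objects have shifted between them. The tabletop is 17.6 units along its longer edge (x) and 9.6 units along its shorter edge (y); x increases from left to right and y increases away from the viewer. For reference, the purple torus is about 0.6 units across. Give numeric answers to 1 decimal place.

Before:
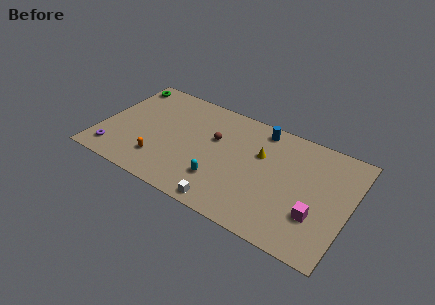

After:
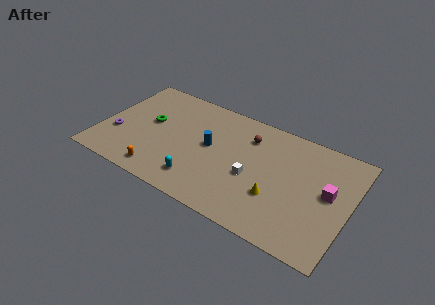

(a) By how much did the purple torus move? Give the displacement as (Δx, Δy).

(-0.1, 1.7)

The purple torus was at about (1.3, 1.6) and moved to about (1.2, 3.3).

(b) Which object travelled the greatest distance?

the blue cylinder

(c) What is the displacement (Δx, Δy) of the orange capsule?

(0.2, -1.0)

The orange capsule started near (4.5, 2.3) and ended near (4.7, 1.3).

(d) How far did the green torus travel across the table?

3.8

The green torus was near (0.9, 8.3) before and (3.3, 5.4) after, so it travelled √(2.4² + 2.9²) ≈ 3.8 units.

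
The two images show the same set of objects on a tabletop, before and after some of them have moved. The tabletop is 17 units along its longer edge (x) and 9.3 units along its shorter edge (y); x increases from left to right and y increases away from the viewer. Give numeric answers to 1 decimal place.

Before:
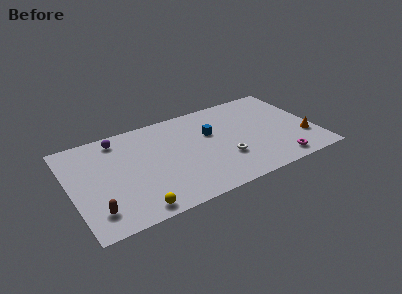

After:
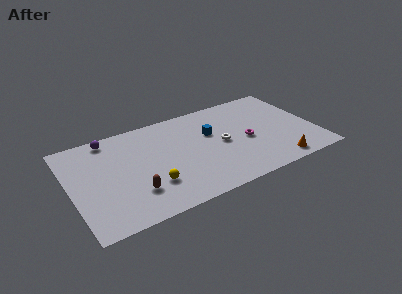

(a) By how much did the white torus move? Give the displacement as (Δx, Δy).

(0.0, 1.6)

From the two frames, the white torus sits at roughly (10.5, 3.0) before and (10.5, 4.6) after.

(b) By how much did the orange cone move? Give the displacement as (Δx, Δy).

(-2.2, -1.7)

The orange cone was at about (16.1, 2.8) and moved to about (13.9, 1.1).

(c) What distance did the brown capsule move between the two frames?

2.8

The brown capsule was near (1.4, 1.9) before and (4.1, 2.5) after, so it travelled √(2.7² + 0.6²) ≈ 2.8 units.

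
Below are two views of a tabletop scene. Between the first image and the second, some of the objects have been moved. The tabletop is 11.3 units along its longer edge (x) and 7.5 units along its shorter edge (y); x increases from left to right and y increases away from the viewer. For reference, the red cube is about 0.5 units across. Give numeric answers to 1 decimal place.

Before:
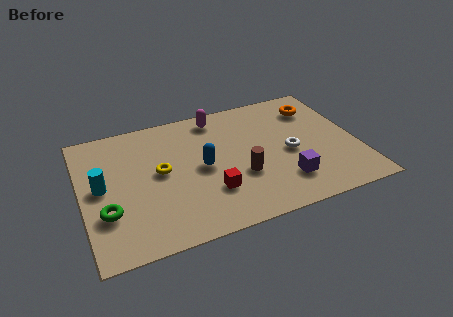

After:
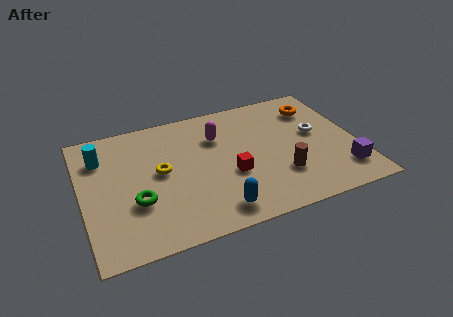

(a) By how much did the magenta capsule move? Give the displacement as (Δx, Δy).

(-0.1, -1.2)

The magenta capsule started near (5.8, 6.5) and ended near (5.7, 5.3).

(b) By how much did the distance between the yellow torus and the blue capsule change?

+1.8

They were about 1.7 units apart before and 3.5 after — 1.8 units further apart.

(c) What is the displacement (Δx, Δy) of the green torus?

(1.2, 0.2)

From the two frames, the green torus sits at roughly (0.9, 2.4) before and (2.1, 2.6) after.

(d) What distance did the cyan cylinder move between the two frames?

1.7

The cyan cylinder was near (0.8, 3.9) before and (0.9, 5.6) after, so it travelled √(0.1² + 1.7²) ≈ 1.7 units.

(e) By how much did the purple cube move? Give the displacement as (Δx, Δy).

(2.4, -0.2)

The purple cube started near (8.1, 1.8) and ended near (10.5, 1.6).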